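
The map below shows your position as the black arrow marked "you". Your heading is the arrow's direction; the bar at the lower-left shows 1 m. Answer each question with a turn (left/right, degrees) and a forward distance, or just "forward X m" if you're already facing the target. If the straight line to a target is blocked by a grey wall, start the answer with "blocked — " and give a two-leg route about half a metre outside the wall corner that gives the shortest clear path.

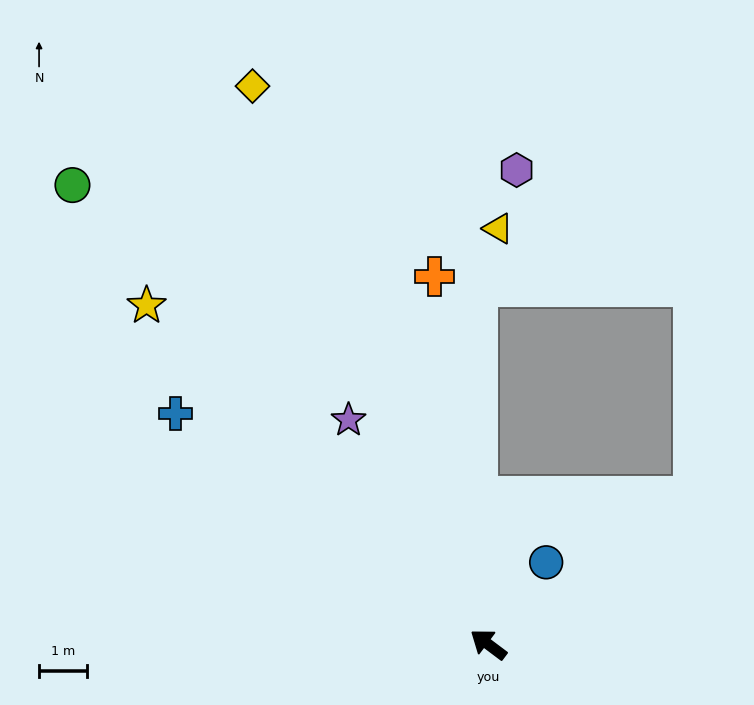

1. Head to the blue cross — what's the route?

forward 8.1 m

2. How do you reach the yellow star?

turn right 8°, forward 10.0 m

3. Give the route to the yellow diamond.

turn right 30°, forward 12.6 m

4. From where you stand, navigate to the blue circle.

turn right 88°, forward 2.1 m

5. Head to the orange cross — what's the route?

turn right 45°, forward 7.7 m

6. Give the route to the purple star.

turn right 21°, forward 5.5 m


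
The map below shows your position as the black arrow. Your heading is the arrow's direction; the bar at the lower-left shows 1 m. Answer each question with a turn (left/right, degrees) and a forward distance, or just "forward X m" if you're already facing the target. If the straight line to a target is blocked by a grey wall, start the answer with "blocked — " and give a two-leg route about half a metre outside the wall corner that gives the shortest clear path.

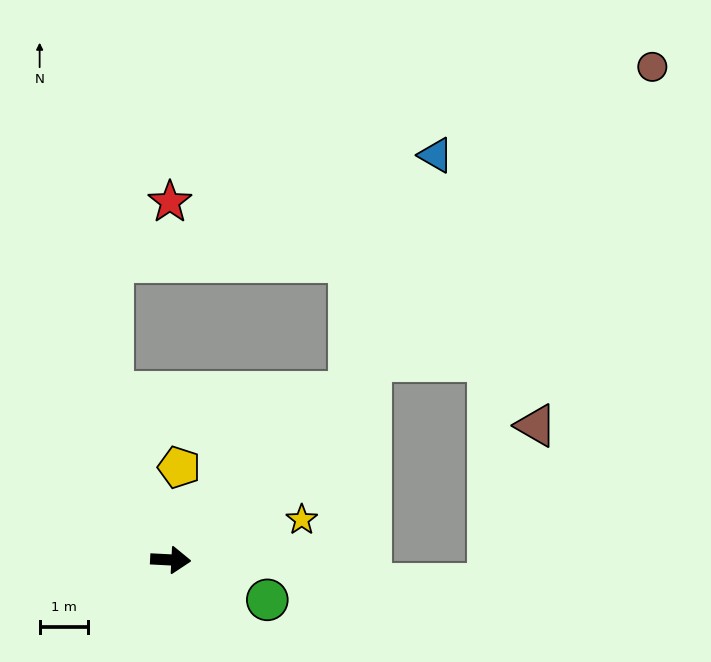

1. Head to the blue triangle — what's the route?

blocked — turn left 46°, forward 5.1 m, then turn left 27°, forward 5.2 m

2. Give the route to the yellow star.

turn left 20°, forward 2.8 m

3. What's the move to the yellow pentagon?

turn left 88°, forward 1.9 m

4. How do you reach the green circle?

turn right 20°, forward 2.2 m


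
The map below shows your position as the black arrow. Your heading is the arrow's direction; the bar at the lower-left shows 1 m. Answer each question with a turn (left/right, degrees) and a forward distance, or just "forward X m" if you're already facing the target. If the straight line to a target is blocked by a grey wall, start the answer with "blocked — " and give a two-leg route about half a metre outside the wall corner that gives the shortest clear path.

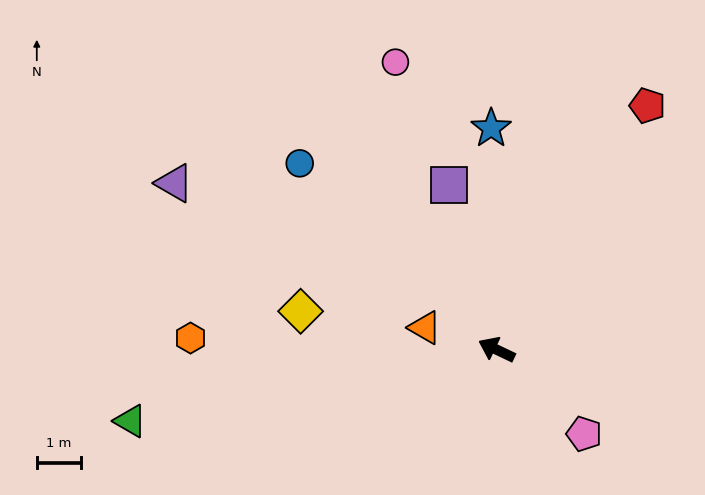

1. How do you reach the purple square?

turn right 48°, forward 3.9 m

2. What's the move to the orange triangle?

turn left 8°, forward 1.7 m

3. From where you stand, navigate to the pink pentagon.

turn left 162°, forward 2.8 m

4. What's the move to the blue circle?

turn right 18°, forward 6.2 m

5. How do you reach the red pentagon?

turn right 96°, forward 6.5 m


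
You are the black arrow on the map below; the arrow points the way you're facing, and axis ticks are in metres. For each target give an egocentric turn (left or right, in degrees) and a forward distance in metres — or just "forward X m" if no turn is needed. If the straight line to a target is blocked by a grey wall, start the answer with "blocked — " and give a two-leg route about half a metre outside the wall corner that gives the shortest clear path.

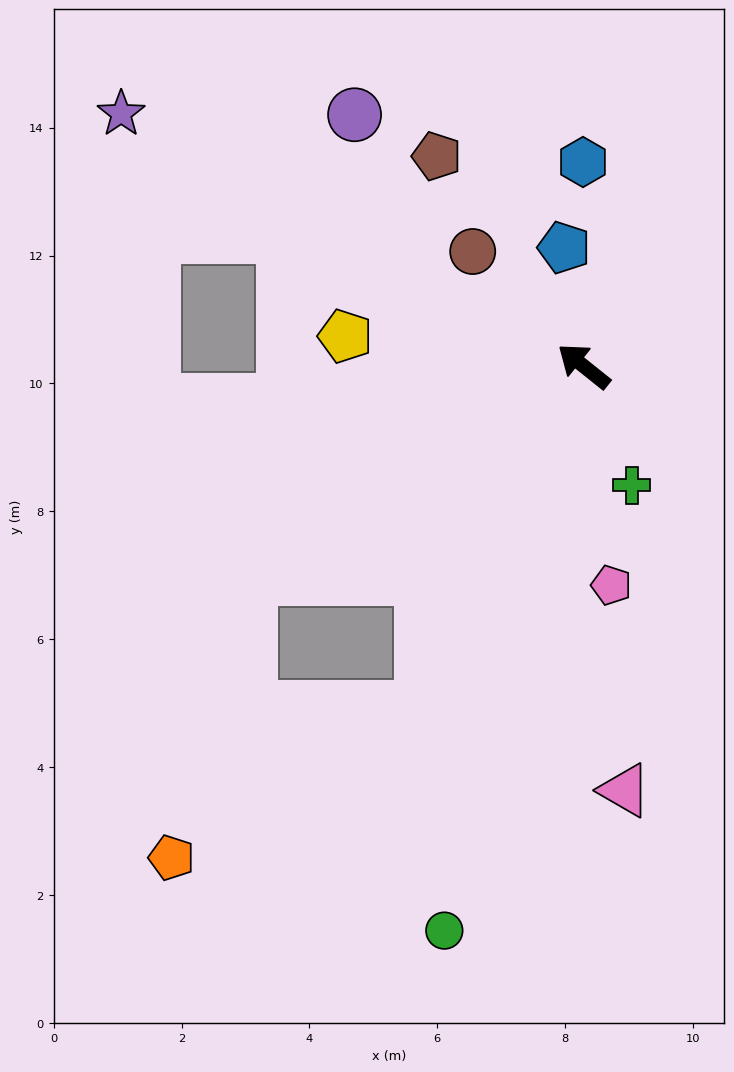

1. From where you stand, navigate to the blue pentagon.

turn right 42°, forward 1.9 m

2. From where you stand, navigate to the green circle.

turn left 115°, forward 9.1 m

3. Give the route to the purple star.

turn left 10°, forward 8.2 m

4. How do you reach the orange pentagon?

blocked — turn left 103°, forward 5.9 m, then turn right 33°, forward 4.6 m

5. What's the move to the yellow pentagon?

turn left 31°, forward 3.8 m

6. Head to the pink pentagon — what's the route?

turn left 136°, forward 3.5 m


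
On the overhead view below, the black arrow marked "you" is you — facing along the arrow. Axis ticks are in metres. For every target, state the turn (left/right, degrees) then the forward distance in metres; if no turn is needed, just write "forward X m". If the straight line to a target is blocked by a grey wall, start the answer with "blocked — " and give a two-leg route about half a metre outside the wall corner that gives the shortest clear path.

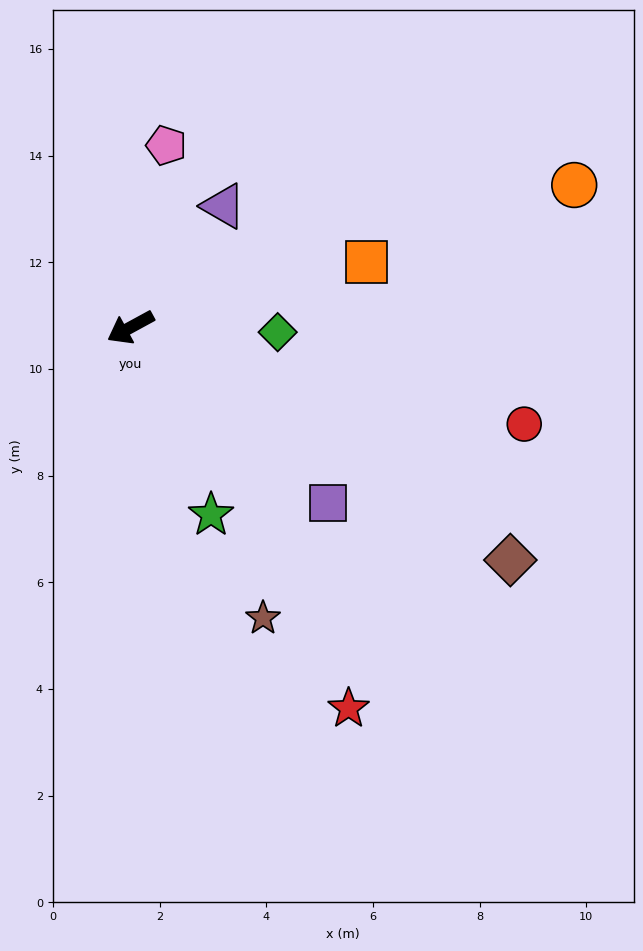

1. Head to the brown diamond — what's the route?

turn left 120°, forward 8.4 m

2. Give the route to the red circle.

turn left 138°, forward 7.6 m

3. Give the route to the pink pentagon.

turn right 130°, forward 3.5 m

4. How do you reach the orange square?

turn left 167°, forward 4.6 m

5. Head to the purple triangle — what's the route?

turn right 156°, forward 2.9 m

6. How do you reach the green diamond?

turn left 150°, forward 2.8 m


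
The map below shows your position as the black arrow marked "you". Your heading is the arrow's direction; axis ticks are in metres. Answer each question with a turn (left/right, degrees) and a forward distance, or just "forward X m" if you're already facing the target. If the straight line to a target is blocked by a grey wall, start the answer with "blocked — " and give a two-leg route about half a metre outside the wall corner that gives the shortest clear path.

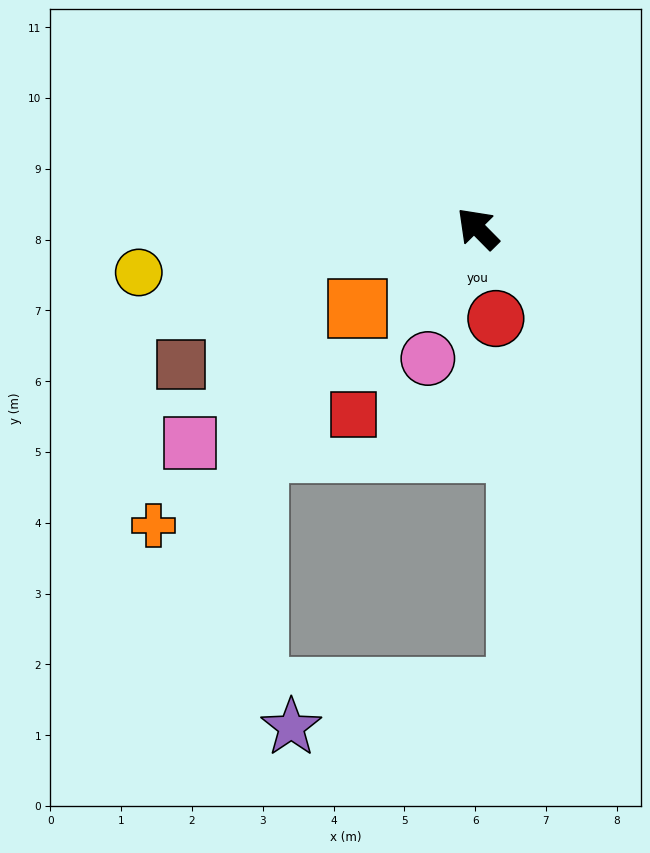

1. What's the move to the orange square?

turn left 79°, forward 2.0 m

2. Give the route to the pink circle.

turn left 114°, forward 2.0 m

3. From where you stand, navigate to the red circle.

turn left 147°, forward 1.3 m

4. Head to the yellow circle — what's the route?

turn left 53°, forward 4.8 m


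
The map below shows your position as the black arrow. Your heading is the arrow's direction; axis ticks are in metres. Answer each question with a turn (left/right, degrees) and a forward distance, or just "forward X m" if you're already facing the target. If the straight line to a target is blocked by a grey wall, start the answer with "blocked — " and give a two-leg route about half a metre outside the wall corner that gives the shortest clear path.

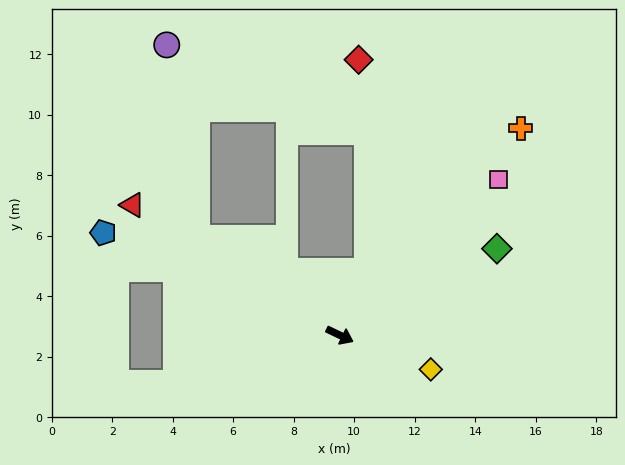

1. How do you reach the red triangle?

turn left 174°, forward 8.1 m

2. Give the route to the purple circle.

blocked — turn left 171°, forward 5.7 m, then turn right 46°, forward 6.5 m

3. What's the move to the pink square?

turn left 70°, forward 7.3 m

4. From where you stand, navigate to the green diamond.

turn left 55°, forward 5.9 m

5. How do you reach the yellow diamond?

turn left 5°, forward 3.2 m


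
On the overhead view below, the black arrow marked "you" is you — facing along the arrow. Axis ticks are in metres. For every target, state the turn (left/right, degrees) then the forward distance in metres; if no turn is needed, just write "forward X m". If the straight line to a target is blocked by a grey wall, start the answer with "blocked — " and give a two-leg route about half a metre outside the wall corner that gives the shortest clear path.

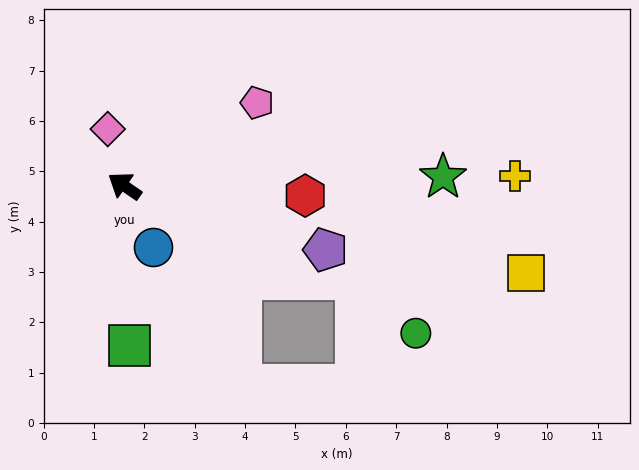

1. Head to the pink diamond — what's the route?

turn right 39°, forward 1.2 m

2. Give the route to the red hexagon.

turn right 149°, forward 3.6 m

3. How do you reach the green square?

turn left 126°, forward 3.2 m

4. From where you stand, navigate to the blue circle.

turn left 150°, forward 1.4 m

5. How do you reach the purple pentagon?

turn right 163°, forward 4.2 m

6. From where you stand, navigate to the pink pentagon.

turn right 113°, forward 3.1 m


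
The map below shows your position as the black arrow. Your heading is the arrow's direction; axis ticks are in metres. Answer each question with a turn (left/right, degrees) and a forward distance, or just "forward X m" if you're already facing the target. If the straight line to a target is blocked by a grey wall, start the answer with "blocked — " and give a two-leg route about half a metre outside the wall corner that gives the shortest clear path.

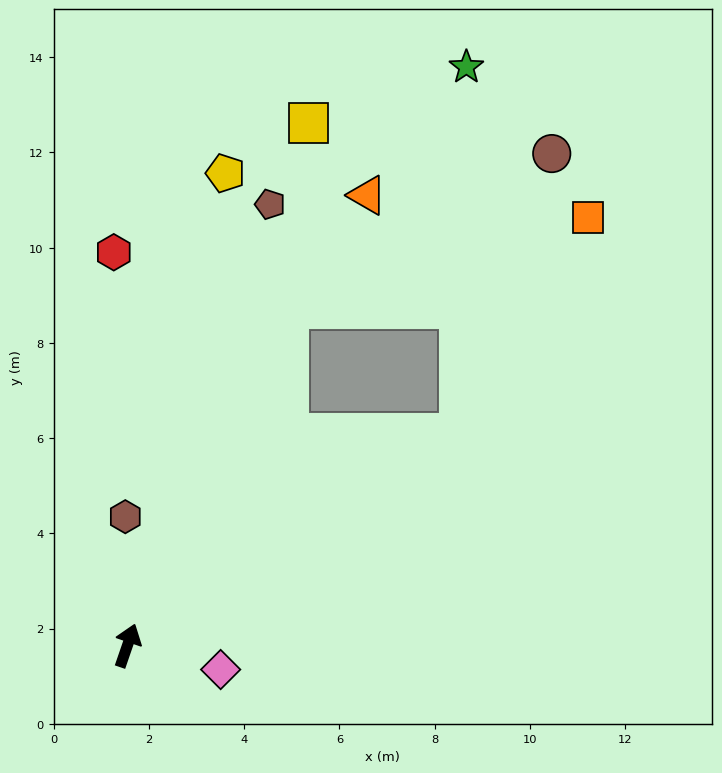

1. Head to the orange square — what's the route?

blocked — turn right 38°, forward 8.3 m, then turn left 26°, forward 5.3 m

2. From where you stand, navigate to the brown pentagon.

forward 9.7 m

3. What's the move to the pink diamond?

turn right 85°, forward 2.0 m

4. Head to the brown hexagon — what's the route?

turn left 20°, forward 2.7 m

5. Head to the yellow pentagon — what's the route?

turn left 7°, forward 10.1 m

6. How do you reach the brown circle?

blocked — turn right 7°, forward 7.8 m, then turn right 33°, forward 6.4 m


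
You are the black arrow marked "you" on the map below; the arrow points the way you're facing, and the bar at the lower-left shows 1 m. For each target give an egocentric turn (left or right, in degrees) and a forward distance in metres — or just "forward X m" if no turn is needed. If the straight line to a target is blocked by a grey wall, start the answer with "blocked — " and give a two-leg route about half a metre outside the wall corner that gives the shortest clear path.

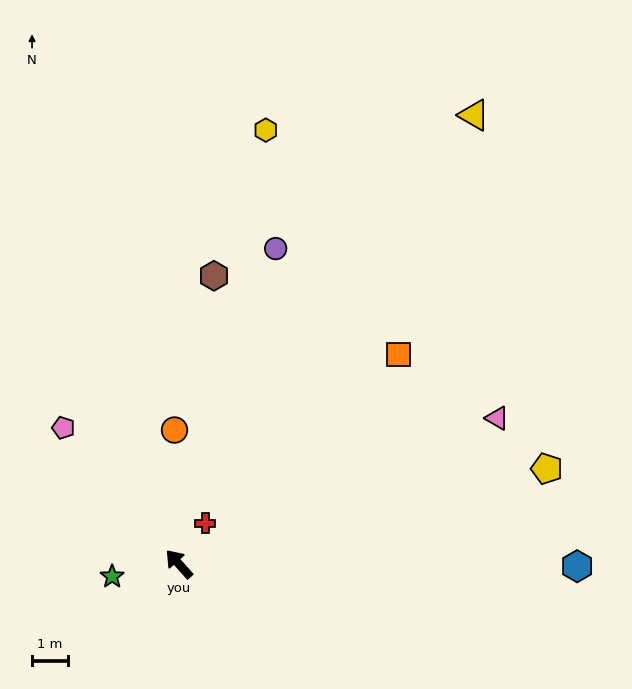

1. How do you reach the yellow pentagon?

turn right 117°, forward 10.6 m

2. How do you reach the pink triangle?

turn right 107°, forward 9.8 m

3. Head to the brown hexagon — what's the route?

turn right 49°, forward 8.1 m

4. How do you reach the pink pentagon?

forward 5.0 m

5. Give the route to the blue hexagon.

turn right 132°, forward 11.1 m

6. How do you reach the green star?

turn left 59°, forward 1.9 m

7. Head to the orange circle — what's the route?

turn right 40°, forward 3.7 m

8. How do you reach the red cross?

turn right 75°, forward 1.3 m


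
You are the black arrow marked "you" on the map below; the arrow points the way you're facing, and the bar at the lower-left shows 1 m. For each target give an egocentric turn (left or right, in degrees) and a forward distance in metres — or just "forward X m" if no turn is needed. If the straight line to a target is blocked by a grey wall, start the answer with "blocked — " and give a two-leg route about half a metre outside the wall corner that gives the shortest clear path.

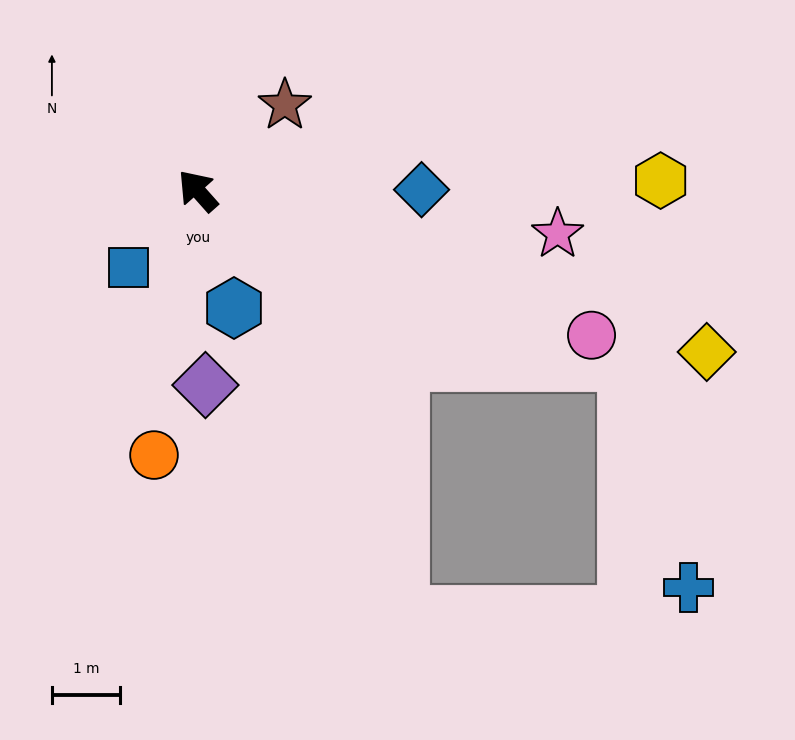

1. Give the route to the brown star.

turn right 87°, forward 1.8 m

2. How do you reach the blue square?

turn left 97°, forward 1.5 m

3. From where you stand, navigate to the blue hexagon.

turn left 156°, forward 1.8 m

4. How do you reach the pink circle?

turn right 152°, forward 6.2 m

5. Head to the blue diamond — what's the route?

turn right 131°, forward 3.3 m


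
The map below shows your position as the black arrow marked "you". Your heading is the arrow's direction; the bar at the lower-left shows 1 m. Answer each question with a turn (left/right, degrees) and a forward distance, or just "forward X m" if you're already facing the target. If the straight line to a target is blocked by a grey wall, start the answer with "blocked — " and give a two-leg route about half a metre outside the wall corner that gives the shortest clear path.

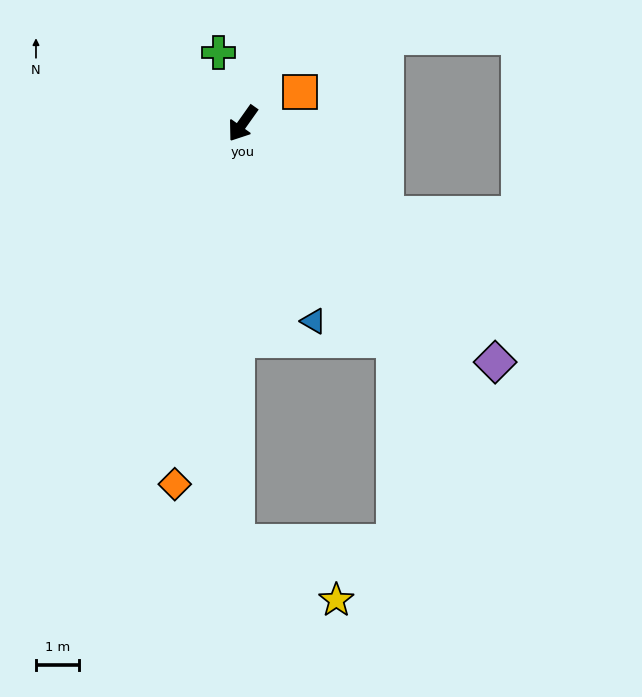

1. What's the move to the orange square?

turn left 154°, forward 1.5 m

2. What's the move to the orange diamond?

turn left 25°, forward 8.6 m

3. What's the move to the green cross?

turn right 126°, forward 1.8 m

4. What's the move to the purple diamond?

turn left 82°, forward 8.1 m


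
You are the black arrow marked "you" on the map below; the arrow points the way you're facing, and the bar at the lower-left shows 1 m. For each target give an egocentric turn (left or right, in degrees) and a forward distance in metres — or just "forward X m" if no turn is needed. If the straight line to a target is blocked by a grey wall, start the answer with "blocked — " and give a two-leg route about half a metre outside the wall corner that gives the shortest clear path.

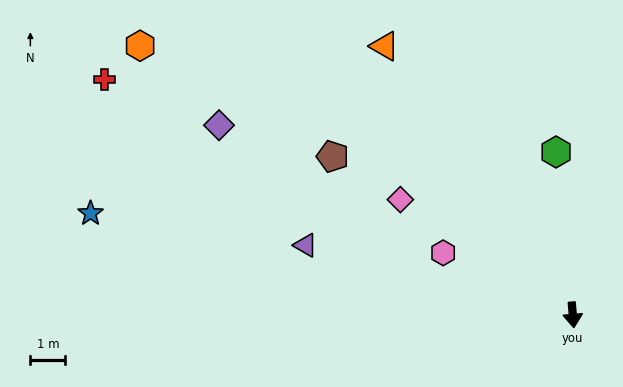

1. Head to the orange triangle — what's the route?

turn right 150°, forward 9.4 m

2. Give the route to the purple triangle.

turn right 109°, forward 7.9 m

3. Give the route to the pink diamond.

turn right 129°, forward 5.9 m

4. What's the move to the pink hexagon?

turn right 120°, forward 4.1 m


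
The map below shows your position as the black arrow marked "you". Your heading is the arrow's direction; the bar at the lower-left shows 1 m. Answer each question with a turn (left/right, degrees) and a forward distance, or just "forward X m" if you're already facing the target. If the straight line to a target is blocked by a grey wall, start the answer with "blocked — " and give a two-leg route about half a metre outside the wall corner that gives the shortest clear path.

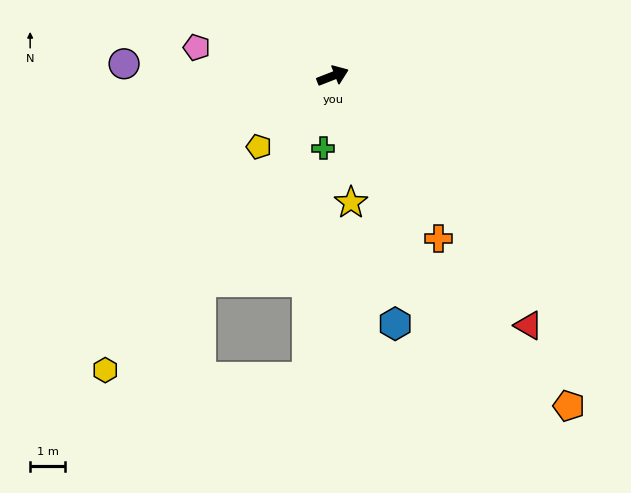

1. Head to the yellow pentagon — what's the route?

turn right 158°, forward 2.9 m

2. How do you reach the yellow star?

turn right 103°, forward 3.6 m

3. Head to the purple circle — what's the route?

turn left 155°, forward 6.0 m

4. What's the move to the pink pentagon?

turn left 147°, forward 4.0 m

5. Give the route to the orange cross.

turn right 78°, forward 5.5 m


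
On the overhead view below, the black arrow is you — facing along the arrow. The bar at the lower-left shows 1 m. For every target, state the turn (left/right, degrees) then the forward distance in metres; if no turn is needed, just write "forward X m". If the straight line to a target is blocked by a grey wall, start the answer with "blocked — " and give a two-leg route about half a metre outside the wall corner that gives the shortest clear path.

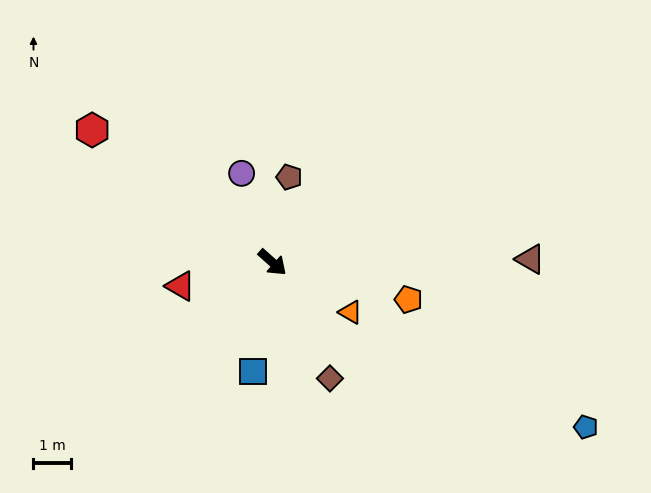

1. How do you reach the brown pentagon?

turn left 121°, forward 2.3 m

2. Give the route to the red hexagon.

turn right 175°, forward 6.0 m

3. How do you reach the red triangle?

turn right 124°, forward 2.5 m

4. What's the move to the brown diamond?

turn right 22°, forward 3.5 m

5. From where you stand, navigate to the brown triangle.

turn left 43°, forward 6.9 m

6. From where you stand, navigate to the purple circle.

turn left 151°, forward 2.5 m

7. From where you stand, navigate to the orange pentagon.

turn left 27°, forward 3.8 m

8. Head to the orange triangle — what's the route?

turn left 9°, forward 2.5 m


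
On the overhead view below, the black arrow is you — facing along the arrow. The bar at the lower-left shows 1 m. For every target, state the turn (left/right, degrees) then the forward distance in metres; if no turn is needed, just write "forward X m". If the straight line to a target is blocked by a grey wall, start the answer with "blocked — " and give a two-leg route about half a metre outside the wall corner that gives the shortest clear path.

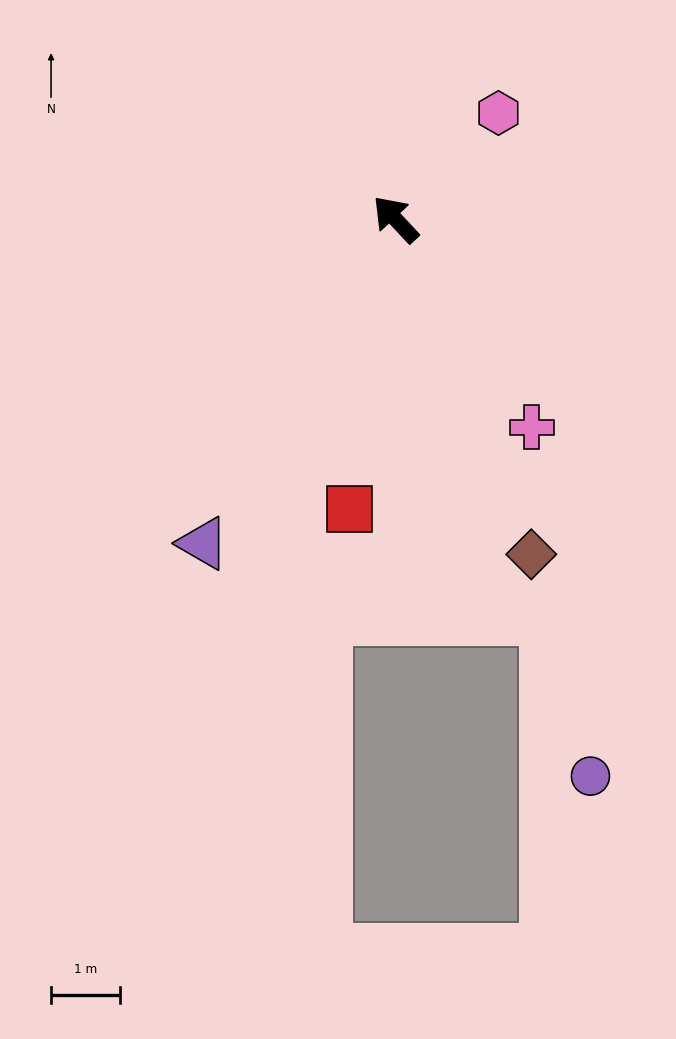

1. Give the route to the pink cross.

turn left 170°, forward 3.6 m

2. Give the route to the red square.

turn left 128°, forward 4.2 m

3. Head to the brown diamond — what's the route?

turn left 159°, forward 5.2 m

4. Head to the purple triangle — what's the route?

turn left 106°, forward 5.5 m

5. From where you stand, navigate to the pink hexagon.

turn right 87°, forward 2.1 m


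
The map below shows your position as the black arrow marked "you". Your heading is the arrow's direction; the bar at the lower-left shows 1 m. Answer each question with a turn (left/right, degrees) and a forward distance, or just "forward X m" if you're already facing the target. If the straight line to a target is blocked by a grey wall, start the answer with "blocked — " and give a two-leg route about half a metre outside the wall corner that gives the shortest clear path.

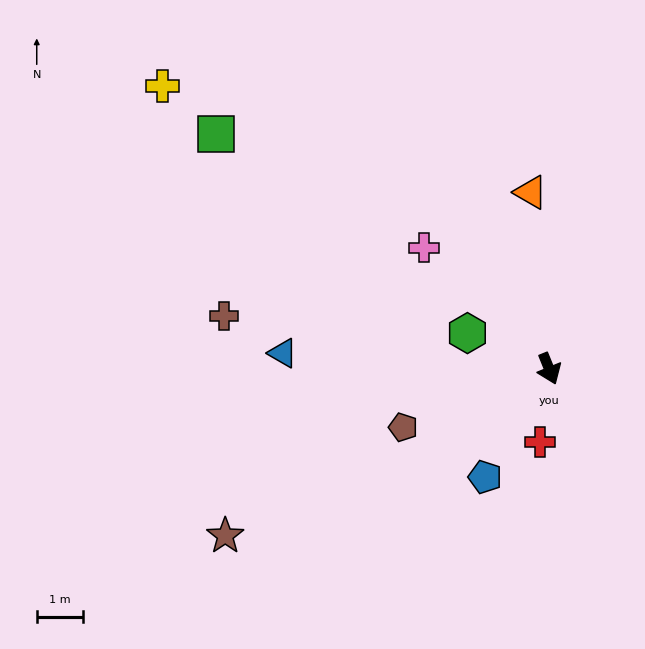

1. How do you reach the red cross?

turn right 29°, forward 1.6 m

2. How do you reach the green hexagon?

turn right 136°, forward 1.9 m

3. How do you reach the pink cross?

turn right 156°, forward 3.8 m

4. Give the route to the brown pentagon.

turn right 90°, forward 3.4 m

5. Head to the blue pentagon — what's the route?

turn right 53°, forward 2.7 m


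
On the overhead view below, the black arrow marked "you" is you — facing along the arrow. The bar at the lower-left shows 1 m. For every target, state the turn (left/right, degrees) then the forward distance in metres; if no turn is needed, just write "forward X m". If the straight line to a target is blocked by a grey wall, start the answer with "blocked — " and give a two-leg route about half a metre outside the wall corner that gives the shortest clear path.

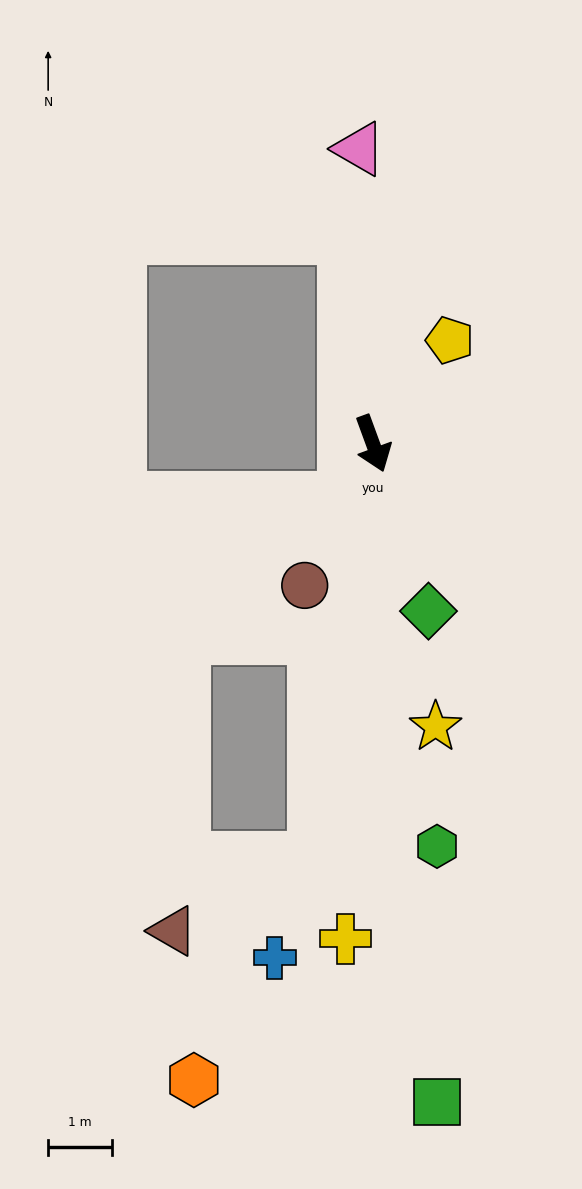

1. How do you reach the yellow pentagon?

turn left 123°, forward 2.0 m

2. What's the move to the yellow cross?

turn right 23°, forward 7.8 m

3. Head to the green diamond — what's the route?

forward 2.8 m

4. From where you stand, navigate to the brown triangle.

blocked — turn right 28°, forward 6.6 m, then turn right 55°, forward 2.5 m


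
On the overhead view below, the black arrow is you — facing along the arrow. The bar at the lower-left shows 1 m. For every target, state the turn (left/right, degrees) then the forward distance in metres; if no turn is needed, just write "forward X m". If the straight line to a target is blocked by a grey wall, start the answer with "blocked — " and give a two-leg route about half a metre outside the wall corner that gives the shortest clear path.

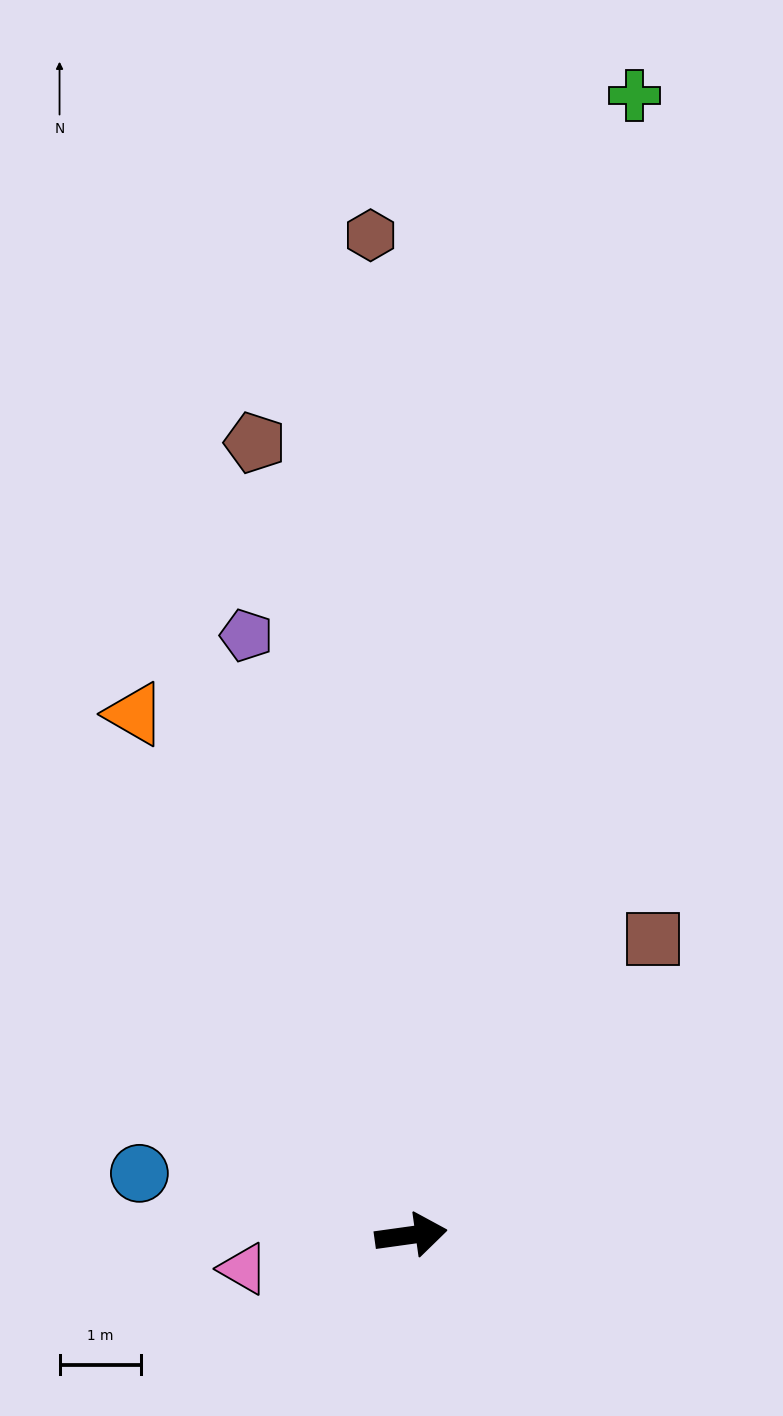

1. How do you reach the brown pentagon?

turn left 93°, forward 10.0 m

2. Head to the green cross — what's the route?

turn left 71°, forward 14.3 m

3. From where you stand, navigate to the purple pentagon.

turn left 97°, forward 7.7 m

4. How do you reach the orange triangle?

turn left 110°, forward 7.3 m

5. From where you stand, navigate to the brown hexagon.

turn left 84°, forward 12.3 m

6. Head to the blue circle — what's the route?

turn left 159°, forward 3.4 m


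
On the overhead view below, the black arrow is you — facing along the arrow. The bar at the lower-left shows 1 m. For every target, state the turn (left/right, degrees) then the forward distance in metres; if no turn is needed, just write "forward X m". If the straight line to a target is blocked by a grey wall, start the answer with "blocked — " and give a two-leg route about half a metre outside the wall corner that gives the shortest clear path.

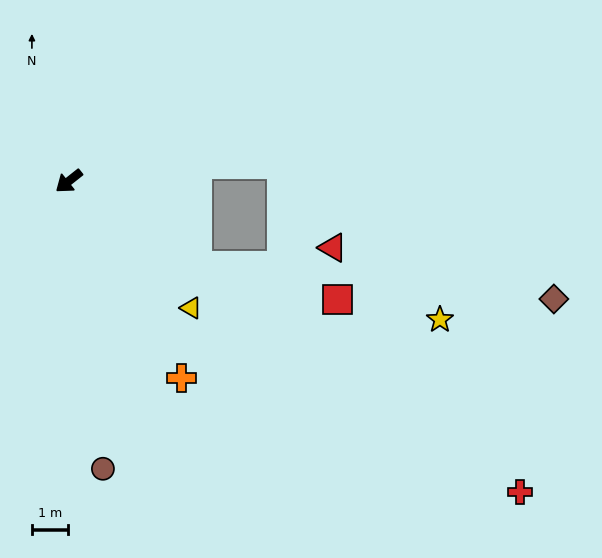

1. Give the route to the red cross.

turn left 107°, forward 15.1 m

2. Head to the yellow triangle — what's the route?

turn left 96°, forward 4.8 m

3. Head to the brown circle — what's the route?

turn left 58°, forward 8.0 m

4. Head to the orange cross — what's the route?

turn left 81°, forward 6.2 m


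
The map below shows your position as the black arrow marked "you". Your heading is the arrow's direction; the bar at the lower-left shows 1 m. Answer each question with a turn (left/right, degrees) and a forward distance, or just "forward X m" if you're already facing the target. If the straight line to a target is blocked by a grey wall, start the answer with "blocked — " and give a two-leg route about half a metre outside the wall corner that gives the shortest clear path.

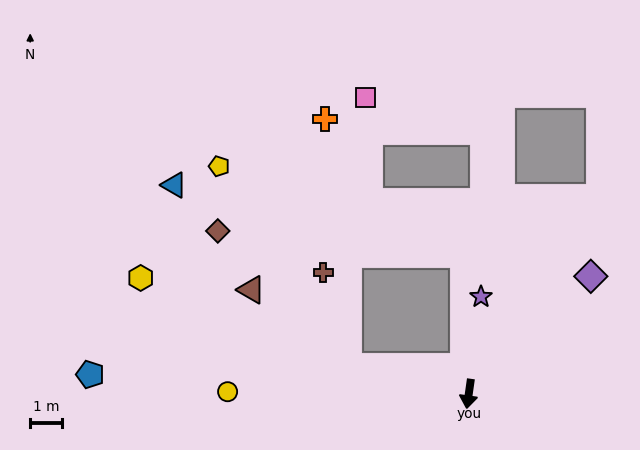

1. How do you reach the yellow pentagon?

blocked — turn right 95°, forward 3.9 m, then turn right 44°, forward 7.5 m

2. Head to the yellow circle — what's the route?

turn right 82°, forward 7.5 m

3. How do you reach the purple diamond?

turn left 142°, forward 5.3 m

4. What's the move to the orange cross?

blocked — turn right 95°, forward 3.9 m, then turn right 71°, forward 7.8 m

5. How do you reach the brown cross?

blocked — turn right 95°, forward 3.9 m, then turn right 62°, forward 3.1 m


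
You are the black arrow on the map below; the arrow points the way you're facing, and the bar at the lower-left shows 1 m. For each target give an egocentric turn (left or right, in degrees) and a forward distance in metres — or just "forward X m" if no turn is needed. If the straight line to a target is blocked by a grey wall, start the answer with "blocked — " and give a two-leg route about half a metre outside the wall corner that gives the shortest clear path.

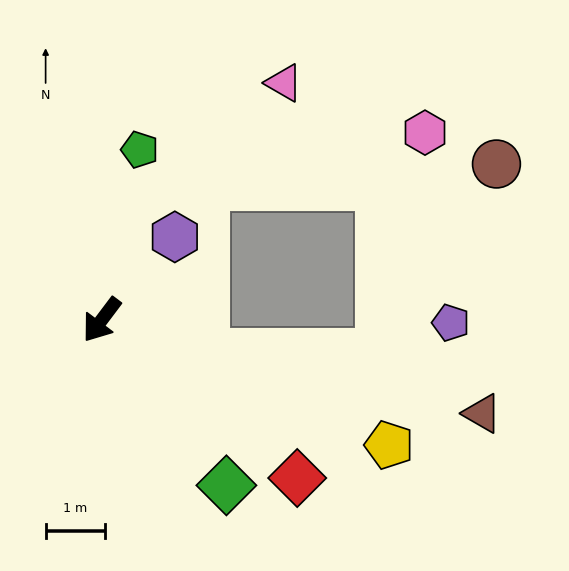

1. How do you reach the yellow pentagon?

turn left 103°, forward 5.3 m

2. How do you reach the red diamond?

turn left 88°, forward 4.2 m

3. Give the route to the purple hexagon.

turn left 176°, forward 1.9 m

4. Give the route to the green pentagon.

turn right 156°, forward 2.9 m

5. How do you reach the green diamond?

turn left 74°, forward 3.5 m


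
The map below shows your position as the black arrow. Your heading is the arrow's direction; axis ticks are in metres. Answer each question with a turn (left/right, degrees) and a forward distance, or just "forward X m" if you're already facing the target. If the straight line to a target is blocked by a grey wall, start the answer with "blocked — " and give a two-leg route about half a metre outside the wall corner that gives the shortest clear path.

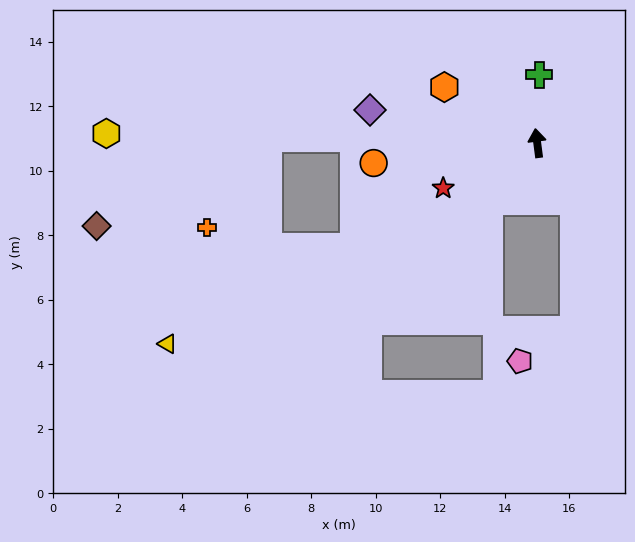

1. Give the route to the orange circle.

turn left 90°, forward 5.1 m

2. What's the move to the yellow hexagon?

turn left 81°, forward 13.4 m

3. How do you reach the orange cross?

blocked — turn left 82°, forward 8.3 m, then turn left 56°, forward 3.4 m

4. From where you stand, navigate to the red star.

turn left 108°, forward 3.2 m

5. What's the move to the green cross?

turn right 9°, forward 2.1 m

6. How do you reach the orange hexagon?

turn left 51°, forward 3.4 m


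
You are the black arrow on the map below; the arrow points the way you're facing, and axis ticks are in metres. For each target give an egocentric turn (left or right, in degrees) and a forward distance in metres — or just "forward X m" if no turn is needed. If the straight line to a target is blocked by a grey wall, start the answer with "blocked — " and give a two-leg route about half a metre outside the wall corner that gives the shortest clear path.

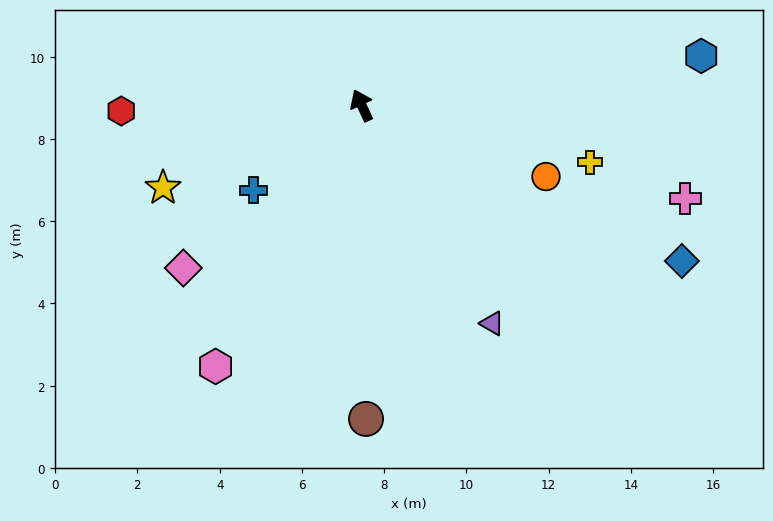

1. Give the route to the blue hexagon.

turn right 107°, forward 8.3 m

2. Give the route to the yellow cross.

turn right 129°, forward 5.7 m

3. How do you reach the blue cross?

turn left 103°, forward 3.3 m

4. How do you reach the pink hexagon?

turn left 126°, forward 7.3 m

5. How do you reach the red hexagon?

turn left 66°, forward 5.8 m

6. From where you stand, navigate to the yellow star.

turn left 88°, forward 5.2 m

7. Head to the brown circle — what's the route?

turn left 156°, forward 7.6 m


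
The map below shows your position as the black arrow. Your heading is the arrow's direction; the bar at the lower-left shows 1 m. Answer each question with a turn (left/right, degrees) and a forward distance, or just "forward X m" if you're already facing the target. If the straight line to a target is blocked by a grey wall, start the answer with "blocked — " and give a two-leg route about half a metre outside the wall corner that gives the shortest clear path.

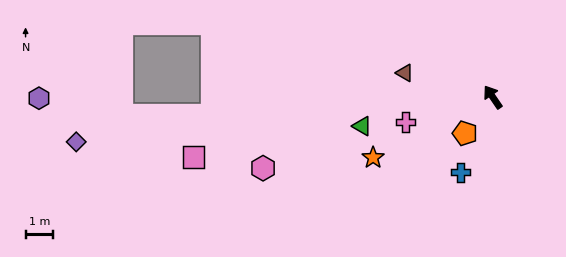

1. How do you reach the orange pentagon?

turn left 108°, forward 1.6 m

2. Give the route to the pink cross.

turn left 72°, forward 3.3 m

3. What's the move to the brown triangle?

turn left 40°, forward 3.3 m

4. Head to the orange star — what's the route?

turn left 83°, forward 4.8 m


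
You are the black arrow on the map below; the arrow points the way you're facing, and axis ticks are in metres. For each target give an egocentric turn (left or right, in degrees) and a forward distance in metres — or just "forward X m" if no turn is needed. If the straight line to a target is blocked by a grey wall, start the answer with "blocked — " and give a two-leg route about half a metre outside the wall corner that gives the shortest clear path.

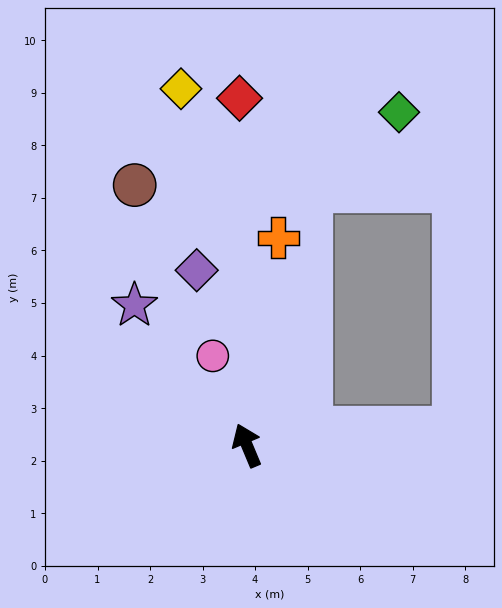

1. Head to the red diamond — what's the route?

turn right 21°, forward 6.6 m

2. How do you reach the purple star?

turn left 16°, forward 3.4 m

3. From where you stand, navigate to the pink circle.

forward 1.8 m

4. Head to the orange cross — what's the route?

turn right 31°, forward 4.0 m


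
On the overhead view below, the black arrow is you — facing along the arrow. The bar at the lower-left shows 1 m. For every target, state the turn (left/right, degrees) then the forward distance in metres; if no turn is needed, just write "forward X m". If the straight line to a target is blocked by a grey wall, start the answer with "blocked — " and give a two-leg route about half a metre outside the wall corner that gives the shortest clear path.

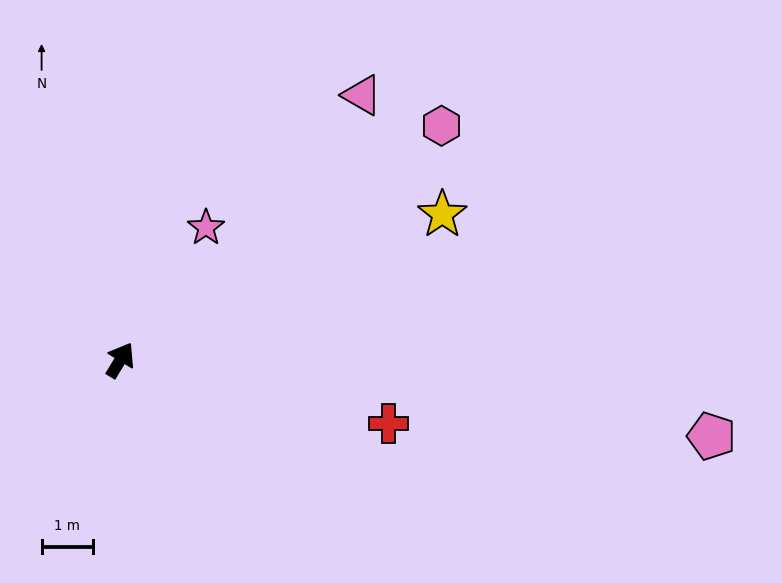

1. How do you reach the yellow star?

turn right 34°, forward 6.9 m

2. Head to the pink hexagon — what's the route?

turn right 23°, forward 7.8 m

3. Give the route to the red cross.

turn right 72°, forward 5.4 m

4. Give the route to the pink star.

forward 3.1 m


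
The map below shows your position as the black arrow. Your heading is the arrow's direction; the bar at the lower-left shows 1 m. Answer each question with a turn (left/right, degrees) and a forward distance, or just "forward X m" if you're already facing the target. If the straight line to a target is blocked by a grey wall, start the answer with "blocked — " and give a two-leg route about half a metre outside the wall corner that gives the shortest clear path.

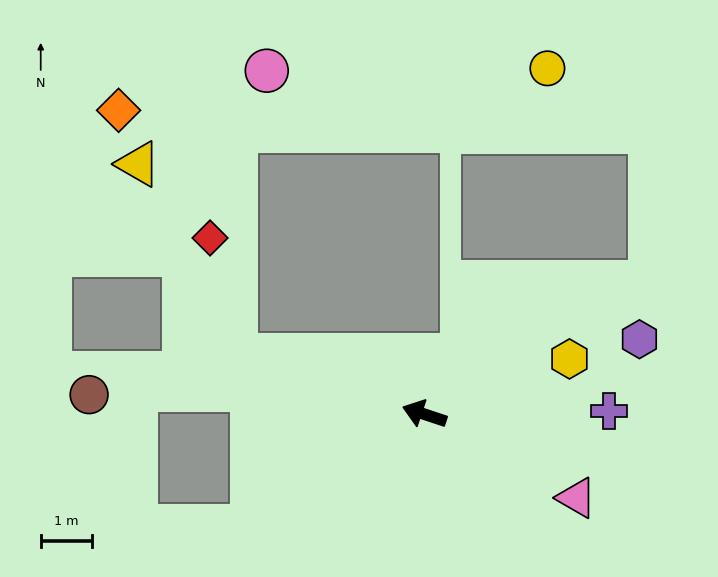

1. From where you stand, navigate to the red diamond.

blocked — forward 3.9 m, then turn right 59°, forward 2.3 m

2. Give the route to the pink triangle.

turn left 170°, forward 3.4 m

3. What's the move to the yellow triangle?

blocked — forward 3.9 m, then turn right 44°, forward 4.2 m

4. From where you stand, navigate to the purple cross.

turn right 161°, forward 3.6 m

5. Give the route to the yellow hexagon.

turn right 141°, forward 3.1 m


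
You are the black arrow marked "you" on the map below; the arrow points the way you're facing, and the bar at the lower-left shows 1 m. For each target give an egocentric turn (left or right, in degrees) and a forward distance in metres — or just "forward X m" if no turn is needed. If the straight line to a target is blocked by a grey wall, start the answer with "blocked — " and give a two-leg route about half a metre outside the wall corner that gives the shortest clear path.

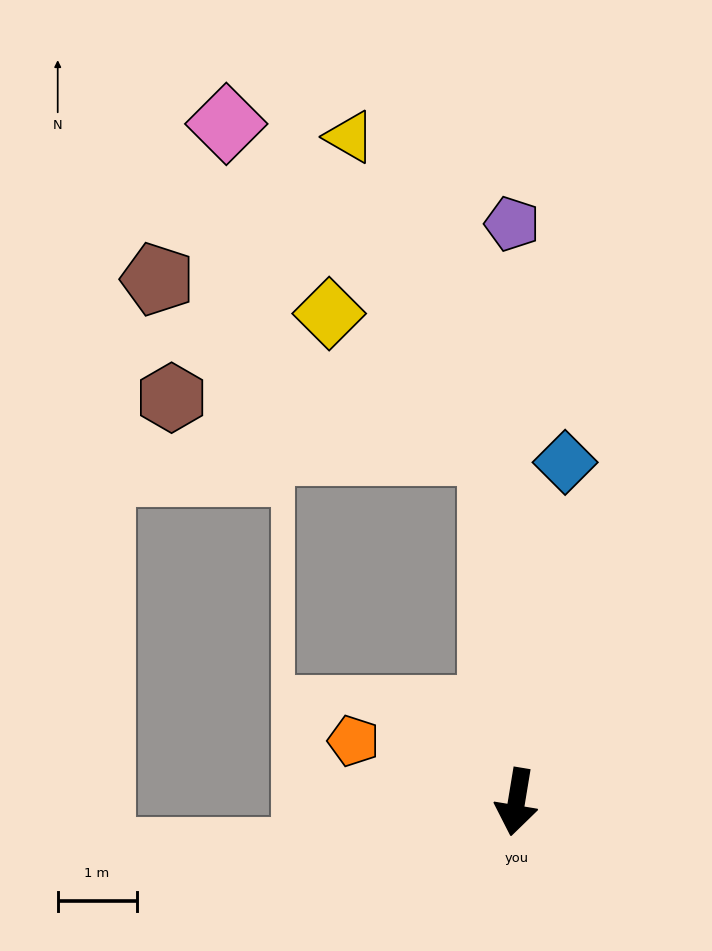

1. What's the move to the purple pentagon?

turn right 170°, forward 7.3 m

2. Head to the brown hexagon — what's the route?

blocked — turn right 167°, forward 4.5 m, then turn left 77°, forward 4.1 m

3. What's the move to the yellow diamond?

blocked — turn right 167°, forward 4.5 m, then turn left 46°, forward 2.7 m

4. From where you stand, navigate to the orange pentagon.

turn right 101°, forward 2.2 m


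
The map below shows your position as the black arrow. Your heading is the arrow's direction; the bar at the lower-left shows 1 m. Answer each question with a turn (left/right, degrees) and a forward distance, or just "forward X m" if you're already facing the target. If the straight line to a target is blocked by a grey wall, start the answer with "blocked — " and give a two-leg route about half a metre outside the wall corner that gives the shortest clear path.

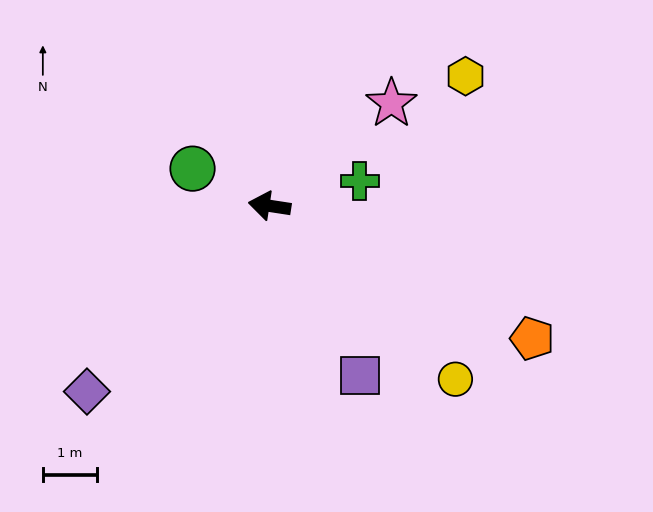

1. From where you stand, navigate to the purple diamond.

turn left 54°, forward 4.8 m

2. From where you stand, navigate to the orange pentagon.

turn left 162°, forward 5.5 m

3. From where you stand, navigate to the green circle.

turn right 17°, forward 1.6 m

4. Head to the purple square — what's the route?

turn left 127°, forward 3.6 m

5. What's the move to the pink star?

turn right 131°, forward 3.0 m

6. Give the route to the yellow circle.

turn left 146°, forward 4.7 m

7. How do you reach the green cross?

turn right 156°, forward 1.7 m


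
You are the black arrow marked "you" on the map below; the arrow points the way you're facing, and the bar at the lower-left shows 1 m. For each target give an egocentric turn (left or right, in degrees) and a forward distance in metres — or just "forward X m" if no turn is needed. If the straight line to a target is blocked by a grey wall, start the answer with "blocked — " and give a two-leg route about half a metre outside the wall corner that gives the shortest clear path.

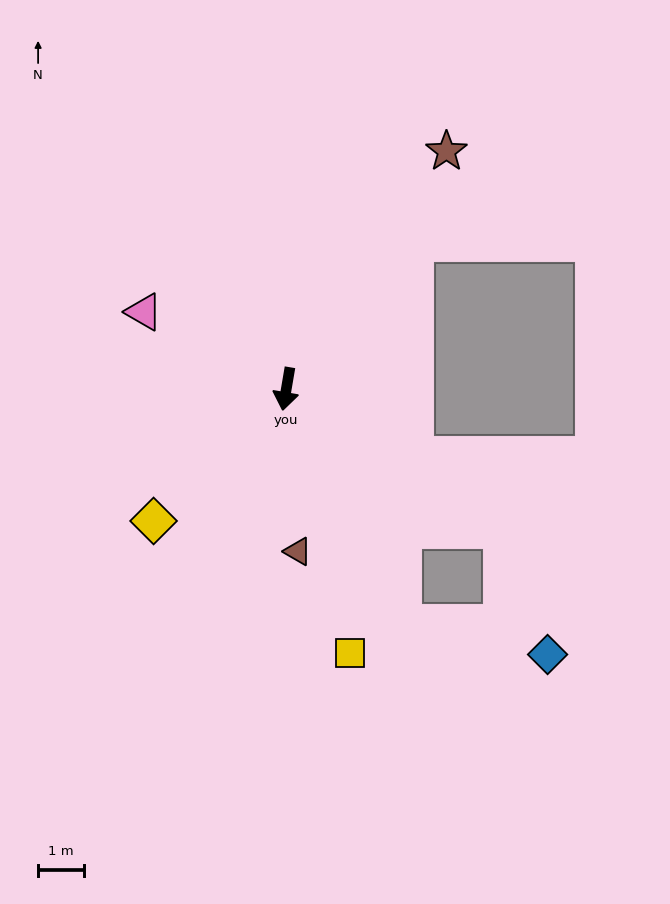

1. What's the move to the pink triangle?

turn right 109°, forward 3.5 m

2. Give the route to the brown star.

turn left 156°, forward 6.3 m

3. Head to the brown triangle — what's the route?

turn left 14°, forward 3.6 m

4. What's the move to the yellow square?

turn left 23°, forward 5.9 m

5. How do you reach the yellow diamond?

turn right 36°, forward 4.1 m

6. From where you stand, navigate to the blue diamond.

blocked — turn left 67°, forward 5.6 m, then turn right 38°, forward 2.9 m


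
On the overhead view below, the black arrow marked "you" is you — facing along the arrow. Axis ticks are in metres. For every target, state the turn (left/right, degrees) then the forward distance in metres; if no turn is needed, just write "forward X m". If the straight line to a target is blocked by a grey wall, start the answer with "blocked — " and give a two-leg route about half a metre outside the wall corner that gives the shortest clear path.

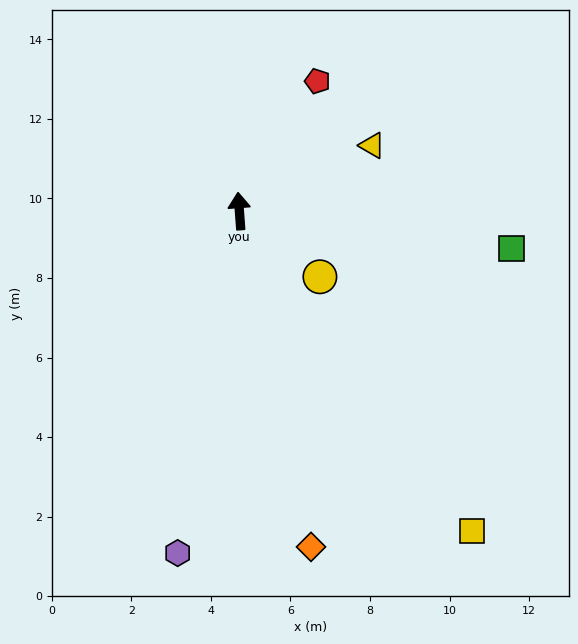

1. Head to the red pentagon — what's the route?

turn right 35°, forward 3.8 m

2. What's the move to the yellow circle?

turn right 133°, forward 2.6 m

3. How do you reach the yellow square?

turn right 148°, forward 9.9 m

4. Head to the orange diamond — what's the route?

turn right 172°, forward 8.6 m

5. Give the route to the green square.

turn right 102°, forward 6.9 m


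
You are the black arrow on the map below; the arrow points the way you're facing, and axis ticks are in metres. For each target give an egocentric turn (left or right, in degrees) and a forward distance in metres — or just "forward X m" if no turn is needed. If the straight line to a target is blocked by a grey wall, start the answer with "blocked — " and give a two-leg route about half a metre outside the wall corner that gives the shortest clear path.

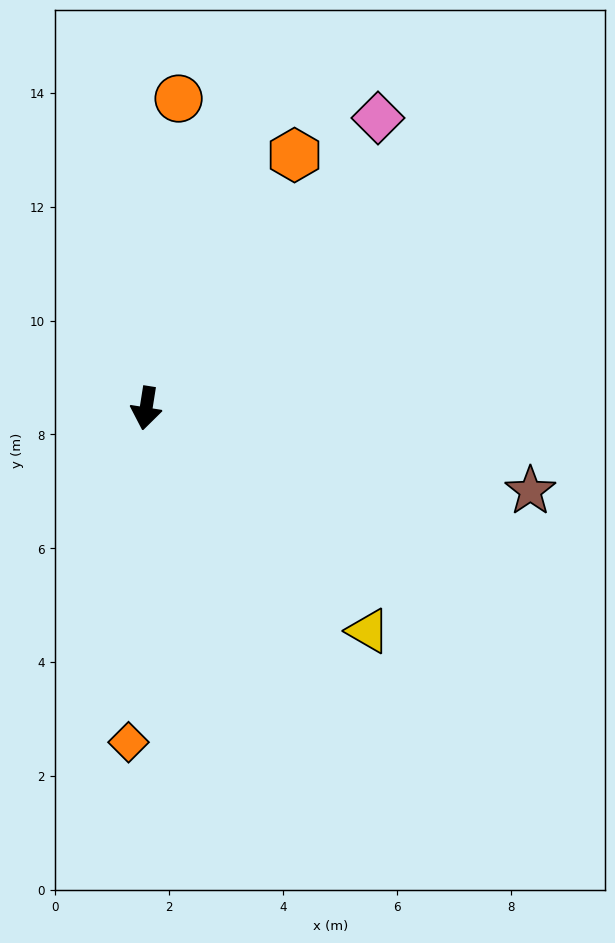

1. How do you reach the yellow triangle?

turn left 54°, forward 5.5 m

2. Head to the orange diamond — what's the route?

turn left 6°, forward 5.9 m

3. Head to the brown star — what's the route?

turn left 87°, forward 6.9 m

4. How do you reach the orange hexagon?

turn left 159°, forward 5.2 m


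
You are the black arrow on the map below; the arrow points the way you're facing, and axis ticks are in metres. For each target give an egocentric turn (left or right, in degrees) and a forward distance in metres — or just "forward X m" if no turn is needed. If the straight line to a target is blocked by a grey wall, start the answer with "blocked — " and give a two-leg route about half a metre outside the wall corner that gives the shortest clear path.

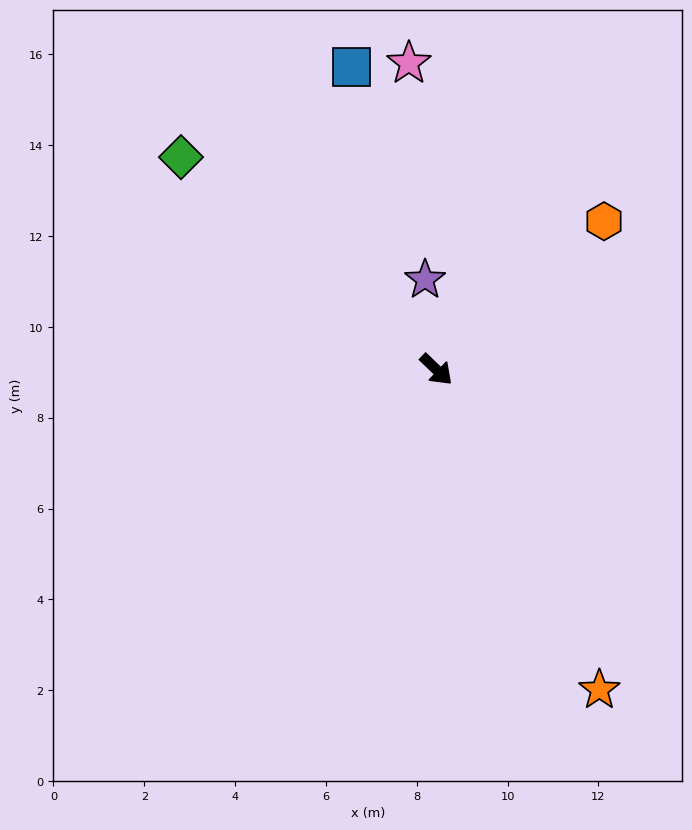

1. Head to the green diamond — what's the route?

turn right 176°, forward 7.3 m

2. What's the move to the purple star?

turn left 141°, forward 2.0 m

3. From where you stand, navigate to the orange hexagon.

turn left 85°, forward 4.9 m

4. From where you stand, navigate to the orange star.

turn right 19°, forward 7.9 m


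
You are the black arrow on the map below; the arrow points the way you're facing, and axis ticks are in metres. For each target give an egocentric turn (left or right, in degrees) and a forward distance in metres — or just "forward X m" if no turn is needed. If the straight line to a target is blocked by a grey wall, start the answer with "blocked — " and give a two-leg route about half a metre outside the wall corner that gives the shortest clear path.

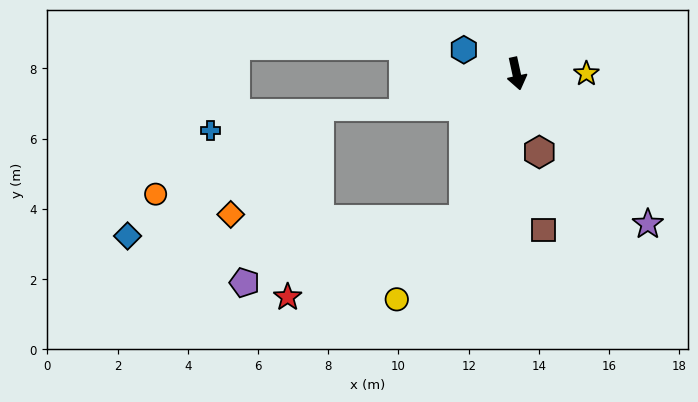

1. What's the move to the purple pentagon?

blocked — turn right 32°, forward 4.4 m, then turn right 54°, forward 6.5 m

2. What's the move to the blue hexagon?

turn right 127°, forward 1.6 m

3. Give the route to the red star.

blocked — turn right 32°, forward 4.4 m, then turn right 47°, forward 5.5 m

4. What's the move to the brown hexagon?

turn left 4°, forward 2.3 m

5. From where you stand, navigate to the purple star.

turn left 29°, forward 5.7 m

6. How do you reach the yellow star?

turn left 78°, forward 2.0 m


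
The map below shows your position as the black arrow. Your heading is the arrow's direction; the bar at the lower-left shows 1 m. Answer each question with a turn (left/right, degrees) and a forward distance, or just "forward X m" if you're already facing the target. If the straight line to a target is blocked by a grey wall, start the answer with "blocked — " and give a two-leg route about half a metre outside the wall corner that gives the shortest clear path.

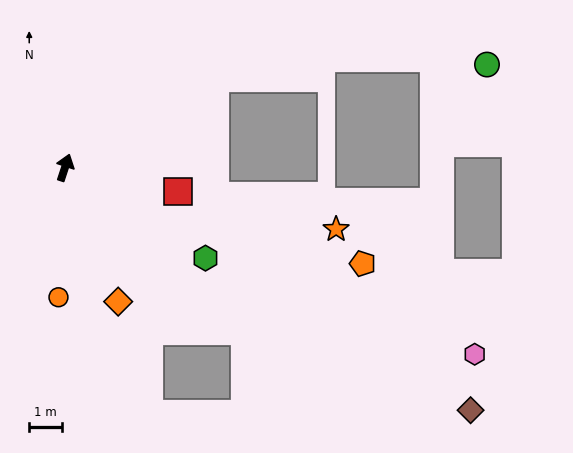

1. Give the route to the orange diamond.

turn right 140°, forward 4.4 m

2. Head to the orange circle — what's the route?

turn right 165°, forward 3.9 m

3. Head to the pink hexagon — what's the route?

turn right 96°, forward 13.6 m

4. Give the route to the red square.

turn right 84°, forward 3.5 m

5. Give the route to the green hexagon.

turn right 105°, forward 5.1 m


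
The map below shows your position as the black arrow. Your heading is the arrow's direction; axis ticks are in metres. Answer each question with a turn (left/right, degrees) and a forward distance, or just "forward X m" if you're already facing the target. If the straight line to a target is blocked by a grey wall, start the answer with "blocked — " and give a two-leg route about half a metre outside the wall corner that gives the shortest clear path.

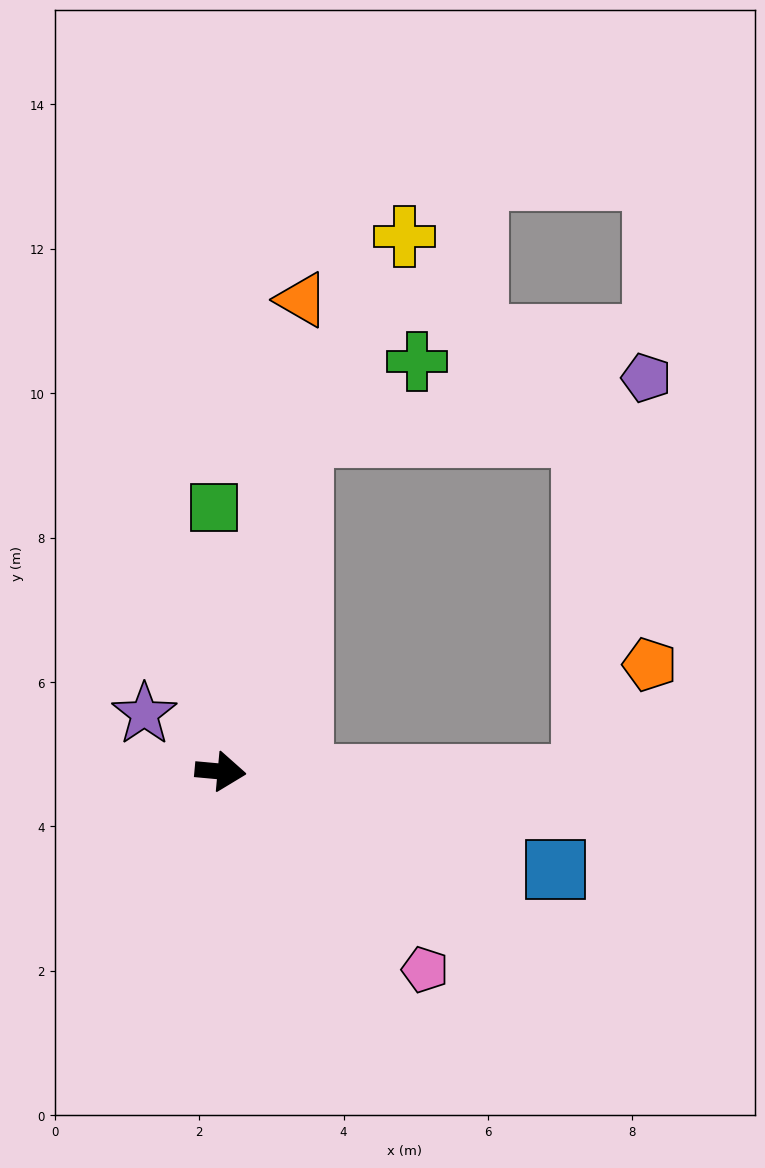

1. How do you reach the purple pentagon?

blocked — turn left 81°, forward 4.8 m, then turn right 66°, forward 4.8 m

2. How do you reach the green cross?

blocked — turn left 81°, forward 4.8 m, then turn right 42°, forward 1.9 m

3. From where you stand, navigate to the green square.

turn left 97°, forward 3.7 m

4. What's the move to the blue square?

turn right 11°, forward 4.8 m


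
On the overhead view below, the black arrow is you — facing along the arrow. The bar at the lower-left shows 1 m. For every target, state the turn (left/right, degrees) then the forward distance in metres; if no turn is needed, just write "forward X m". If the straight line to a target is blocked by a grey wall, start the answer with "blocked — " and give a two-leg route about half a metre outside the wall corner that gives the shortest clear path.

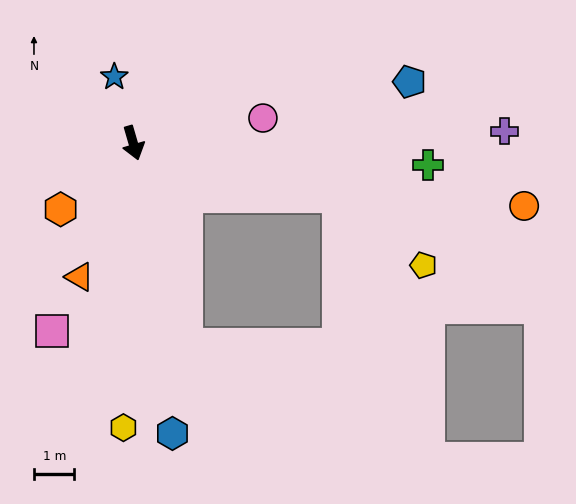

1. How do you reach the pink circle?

turn left 85°, forward 3.3 m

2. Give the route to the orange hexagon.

turn right 64°, forward 2.4 m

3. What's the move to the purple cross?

turn left 76°, forward 9.2 m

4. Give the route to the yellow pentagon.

blocked — turn left 59°, forward 5.2 m, then turn right 25°, forward 2.7 m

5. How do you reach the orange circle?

turn left 65°, forward 9.8 m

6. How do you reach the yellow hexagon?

turn right 18°, forward 7.0 m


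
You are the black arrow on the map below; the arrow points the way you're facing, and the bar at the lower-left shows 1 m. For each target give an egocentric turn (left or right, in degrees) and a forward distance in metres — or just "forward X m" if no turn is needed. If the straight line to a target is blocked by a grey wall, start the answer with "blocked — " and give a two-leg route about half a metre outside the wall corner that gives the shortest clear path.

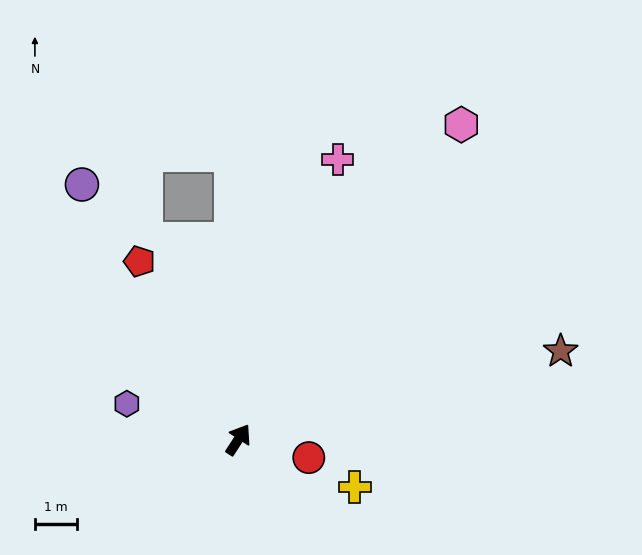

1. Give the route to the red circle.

turn right 71°, forward 1.7 m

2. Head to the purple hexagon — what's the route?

turn left 105°, forward 2.8 m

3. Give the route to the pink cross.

turn left 13°, forward 7.1 m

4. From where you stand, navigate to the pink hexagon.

turn right 2°, forward 9.2 m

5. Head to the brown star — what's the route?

turn right 42°, forward 8.0 m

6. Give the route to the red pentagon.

turn left 62°, forward 4.9 m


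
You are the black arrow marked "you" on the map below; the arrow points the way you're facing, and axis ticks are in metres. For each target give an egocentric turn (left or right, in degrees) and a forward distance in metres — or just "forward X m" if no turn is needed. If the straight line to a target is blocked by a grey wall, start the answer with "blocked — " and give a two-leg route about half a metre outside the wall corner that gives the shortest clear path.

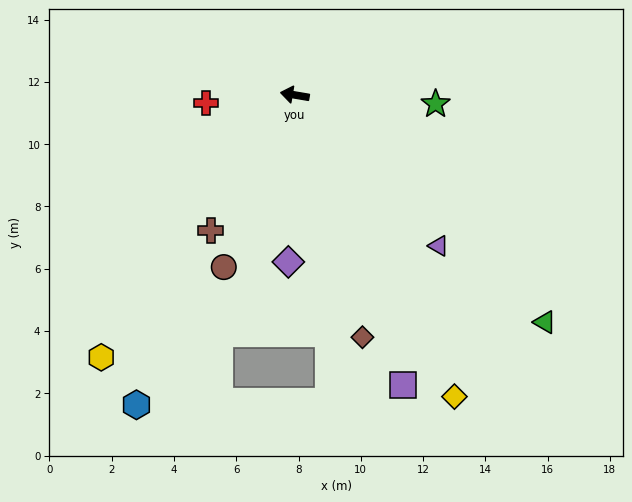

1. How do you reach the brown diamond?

turn left 115°, forward 8.1 m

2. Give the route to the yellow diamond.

turn left 127°, forward 11.0 m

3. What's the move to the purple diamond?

turn left 97°, forward 5.4 m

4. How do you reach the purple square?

turn left 120°, forward 9.9 m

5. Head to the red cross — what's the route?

turn left 15°, forward 2.9 m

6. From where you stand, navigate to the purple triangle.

turn left 143°, forward 6.7 m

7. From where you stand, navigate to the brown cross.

turn left 68°, forward 5.1 m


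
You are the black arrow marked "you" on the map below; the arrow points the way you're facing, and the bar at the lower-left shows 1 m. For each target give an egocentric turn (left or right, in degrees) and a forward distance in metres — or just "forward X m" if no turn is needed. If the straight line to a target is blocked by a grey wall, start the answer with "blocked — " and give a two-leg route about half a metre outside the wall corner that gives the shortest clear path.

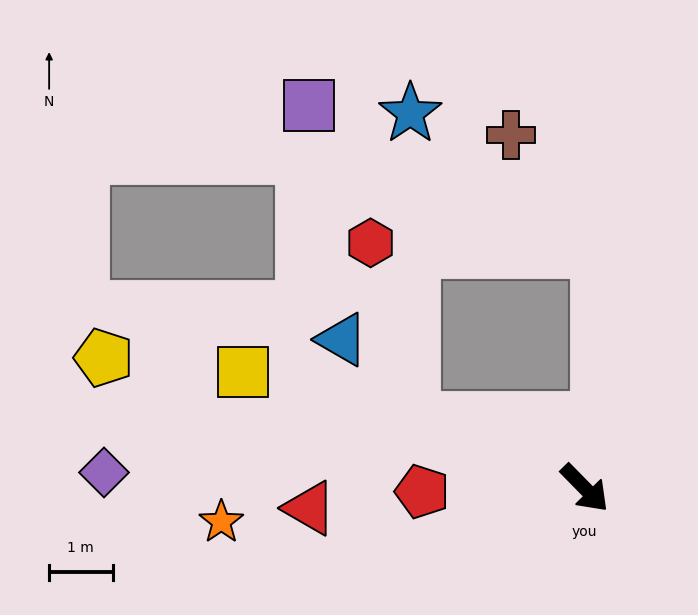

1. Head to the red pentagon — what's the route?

turn right 133°, forward 2.6 m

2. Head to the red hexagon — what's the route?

blocked — turn right 157°, forward 2.9 m, then turn right 54°, forward 2.9 m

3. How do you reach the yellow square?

turn right 153°, forward 5.7 m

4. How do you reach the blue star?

blocked — turn right 157°, forward 2.9 m, then turn right 67°, forward 4.8 m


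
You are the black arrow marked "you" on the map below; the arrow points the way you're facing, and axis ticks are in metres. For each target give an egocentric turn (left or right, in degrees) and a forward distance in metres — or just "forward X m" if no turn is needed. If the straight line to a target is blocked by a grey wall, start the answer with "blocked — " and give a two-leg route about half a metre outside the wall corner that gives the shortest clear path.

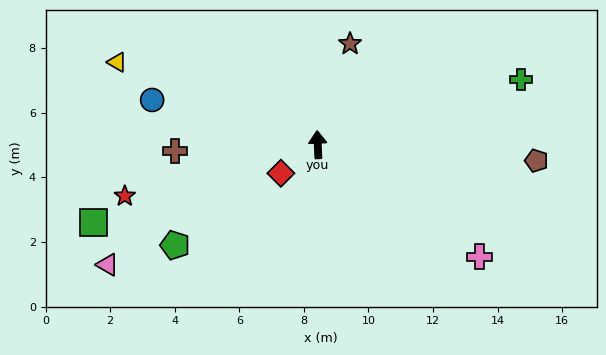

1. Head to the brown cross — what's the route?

turn left 90°, forward 4.4 m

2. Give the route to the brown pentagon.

turn right 97°, forward 6.8 m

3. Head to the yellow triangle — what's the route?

turn left 65°, forward 6.7 m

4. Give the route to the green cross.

turn right 75°, forward 6.6 m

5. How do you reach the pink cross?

turn right 127°, forward 6.1 m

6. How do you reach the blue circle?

turn left 72°, forward 5.3 m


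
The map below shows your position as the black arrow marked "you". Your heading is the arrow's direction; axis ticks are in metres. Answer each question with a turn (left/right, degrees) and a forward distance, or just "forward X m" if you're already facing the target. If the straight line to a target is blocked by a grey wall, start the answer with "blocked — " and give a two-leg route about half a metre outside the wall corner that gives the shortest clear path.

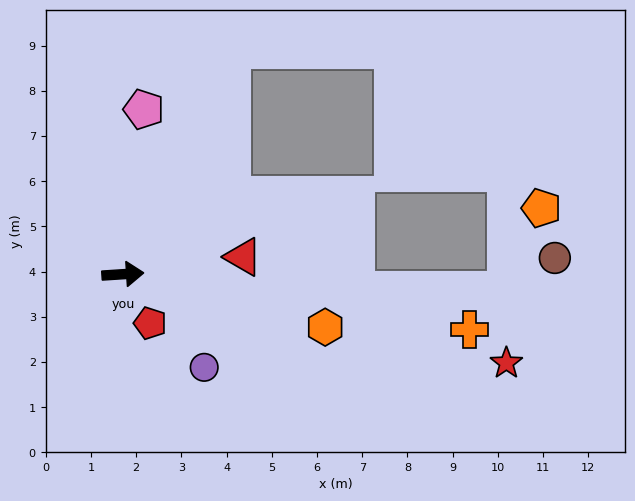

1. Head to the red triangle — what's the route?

turn left 4°, forward 2.7 m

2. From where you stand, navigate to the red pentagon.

turn right 65°, forward 1.2 m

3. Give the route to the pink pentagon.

turn left 79°, forward 3.7 m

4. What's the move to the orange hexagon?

turn right 18°, forward 4.6 m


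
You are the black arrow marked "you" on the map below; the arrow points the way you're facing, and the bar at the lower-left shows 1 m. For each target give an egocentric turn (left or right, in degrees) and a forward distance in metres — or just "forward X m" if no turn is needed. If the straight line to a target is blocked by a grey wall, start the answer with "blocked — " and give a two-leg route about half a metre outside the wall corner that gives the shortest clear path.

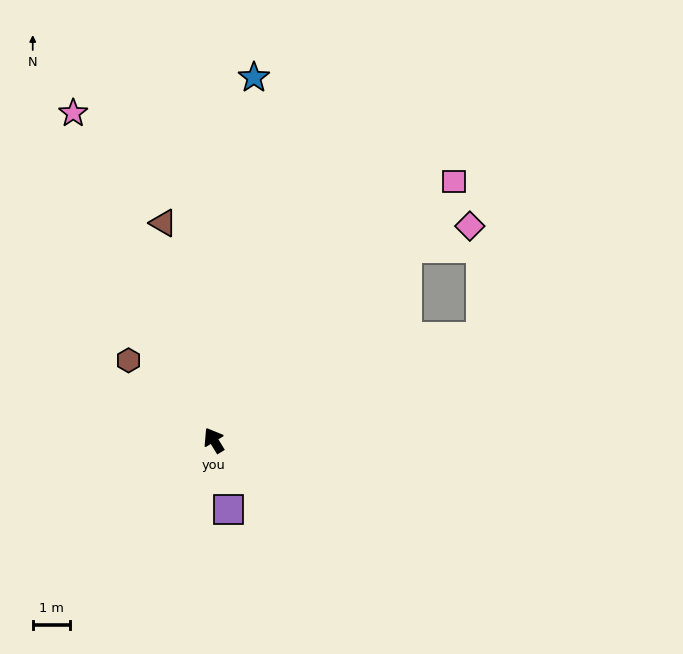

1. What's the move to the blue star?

turn right 38°, forward 9.8 m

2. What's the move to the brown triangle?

turn right 18°, forward 6.0 m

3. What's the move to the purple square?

turn left 161°, forward 1.9 m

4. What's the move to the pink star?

turn right 8°, forward 9.5 m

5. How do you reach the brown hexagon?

turn left 15°, forward 3.1 m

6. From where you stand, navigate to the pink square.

turn right 74°, forward 9.4 m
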